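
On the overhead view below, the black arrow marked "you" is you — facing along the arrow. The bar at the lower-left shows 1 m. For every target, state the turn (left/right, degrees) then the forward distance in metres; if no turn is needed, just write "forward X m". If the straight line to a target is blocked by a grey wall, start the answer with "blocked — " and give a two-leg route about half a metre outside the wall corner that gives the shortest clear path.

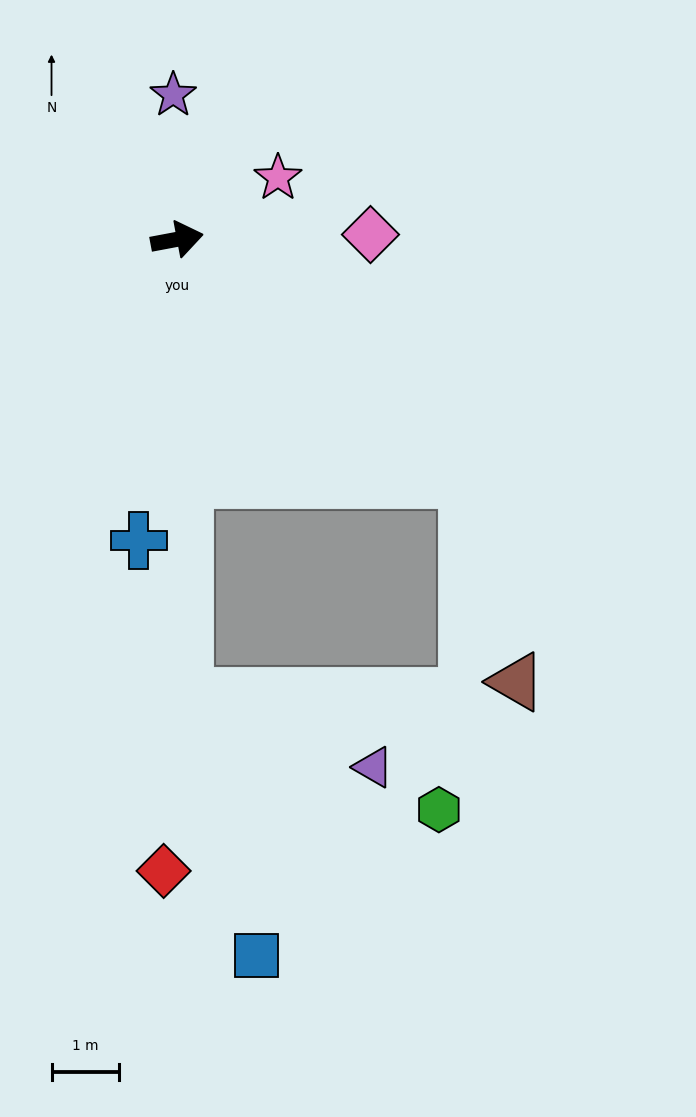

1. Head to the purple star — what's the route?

turn left 81°, forward 2.1 m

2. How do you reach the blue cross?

turn right 108°, forward 4.5 m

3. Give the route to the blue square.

blocked — turn right 100°, forward 6.8 m, then turn left 15°, forward 4.0 m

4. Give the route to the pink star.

turn left 21°, forward 1.7 m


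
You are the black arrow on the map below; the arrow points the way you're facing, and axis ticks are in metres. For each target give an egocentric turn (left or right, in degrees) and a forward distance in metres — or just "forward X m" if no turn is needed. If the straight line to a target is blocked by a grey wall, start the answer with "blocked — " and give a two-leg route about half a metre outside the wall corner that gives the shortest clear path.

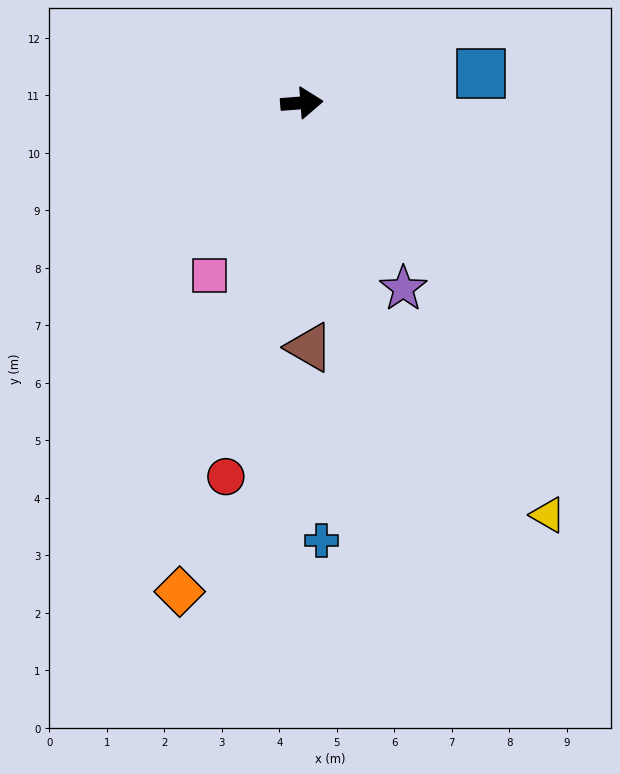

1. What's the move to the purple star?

turn right 66°, forward 3.7 m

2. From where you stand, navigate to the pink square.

turn right 123°, forward 3.4 m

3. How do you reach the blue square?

turn left 5°, forward 3.2 m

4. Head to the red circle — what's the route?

turn right 106°, forward 6.6 m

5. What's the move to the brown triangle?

turn right 93°, forward 4.3 m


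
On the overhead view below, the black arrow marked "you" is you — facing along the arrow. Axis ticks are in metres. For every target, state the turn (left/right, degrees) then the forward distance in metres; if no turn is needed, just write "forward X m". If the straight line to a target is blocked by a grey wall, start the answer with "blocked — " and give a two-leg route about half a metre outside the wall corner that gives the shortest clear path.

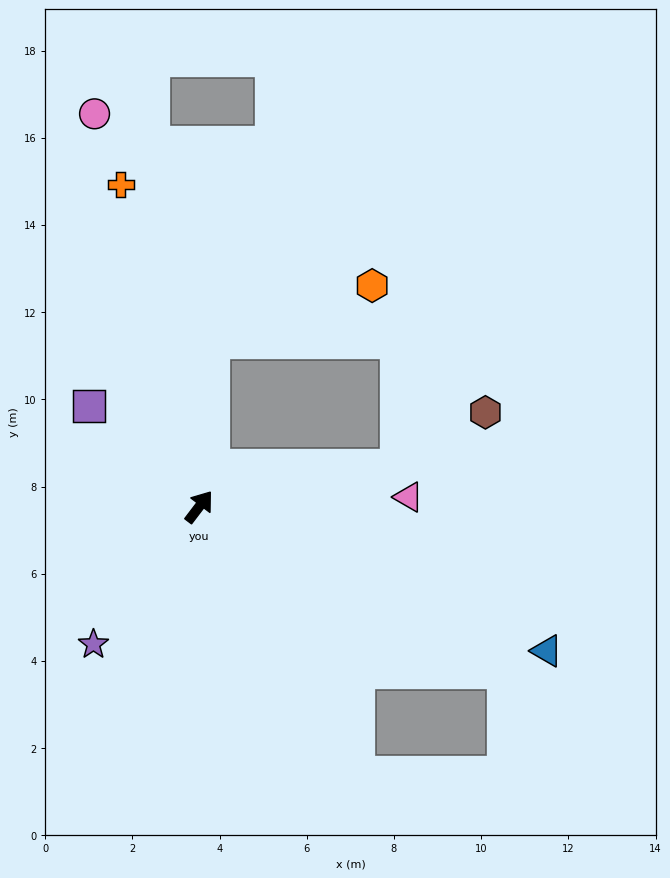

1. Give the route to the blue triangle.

turn right 75°, forward 8.6 m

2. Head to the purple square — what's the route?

turn left 85°, forward 3.4 m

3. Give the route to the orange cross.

turn left 51°, forward 7.6 m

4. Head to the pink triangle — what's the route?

turn right 50°, forward 4.8 m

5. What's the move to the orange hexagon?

blocked — turn left 33°, forward 3.8 m, then turn right 67°, forward 3.9 m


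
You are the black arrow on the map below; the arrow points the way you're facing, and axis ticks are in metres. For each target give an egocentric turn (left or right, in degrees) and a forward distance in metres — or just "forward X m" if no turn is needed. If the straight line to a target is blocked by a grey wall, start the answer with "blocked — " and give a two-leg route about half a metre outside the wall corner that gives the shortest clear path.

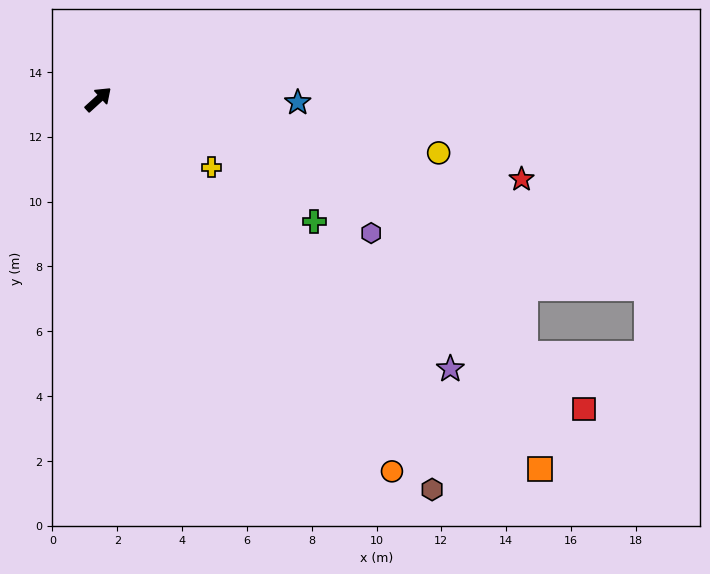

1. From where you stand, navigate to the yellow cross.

turn right 73°, forward 4.1 m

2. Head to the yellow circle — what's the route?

turn right 51°, forward 10.6 m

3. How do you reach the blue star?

turn right 43°, forward 6.2 m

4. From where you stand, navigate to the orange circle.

turn right 94°, forward 14.6 m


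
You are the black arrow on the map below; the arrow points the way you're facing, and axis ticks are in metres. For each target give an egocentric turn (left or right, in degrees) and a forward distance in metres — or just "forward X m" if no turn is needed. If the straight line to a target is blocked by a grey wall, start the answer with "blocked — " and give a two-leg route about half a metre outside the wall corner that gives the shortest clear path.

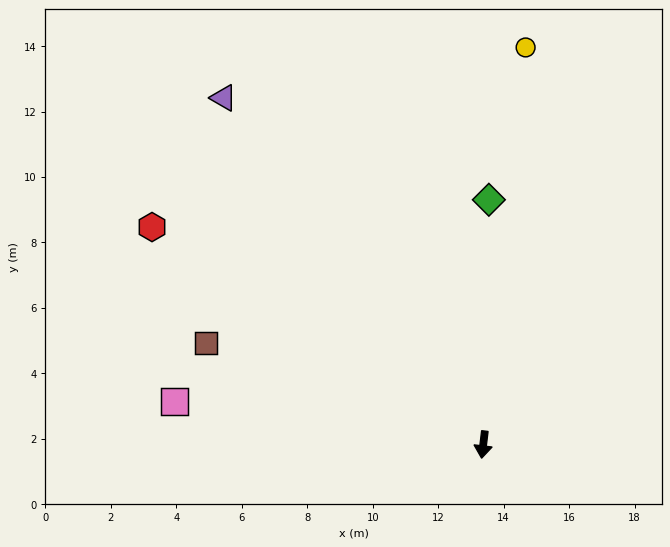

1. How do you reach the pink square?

turn right 91°, forward 9.5 m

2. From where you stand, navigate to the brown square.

turn right 103°, forward 9.0 m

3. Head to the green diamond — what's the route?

turn right 175°, forward 7.5 m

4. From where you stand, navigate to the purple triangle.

turn right 136°, forward 13.2 m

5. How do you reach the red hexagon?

turn right 117°, forward 12.1 m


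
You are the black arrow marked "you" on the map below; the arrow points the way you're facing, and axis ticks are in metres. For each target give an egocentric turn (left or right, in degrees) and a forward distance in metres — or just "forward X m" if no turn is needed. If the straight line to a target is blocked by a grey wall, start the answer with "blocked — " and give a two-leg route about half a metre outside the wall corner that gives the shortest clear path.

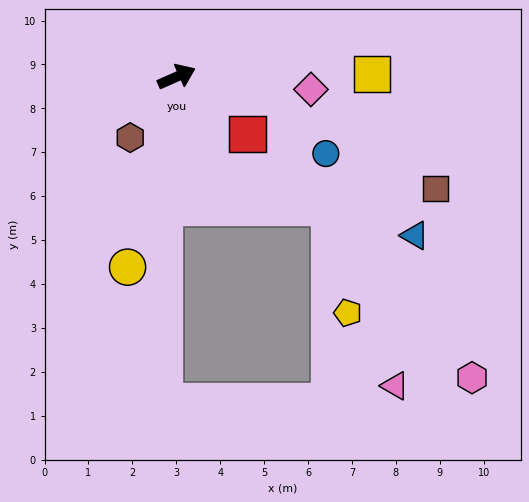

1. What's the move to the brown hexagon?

turn right 151°, forward 1.7 m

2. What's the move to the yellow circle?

turn right 128°, forward 4.5 m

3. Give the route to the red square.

turn right 63°, forward 2.1 m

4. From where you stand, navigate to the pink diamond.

turn right 29°, forward 3.1 m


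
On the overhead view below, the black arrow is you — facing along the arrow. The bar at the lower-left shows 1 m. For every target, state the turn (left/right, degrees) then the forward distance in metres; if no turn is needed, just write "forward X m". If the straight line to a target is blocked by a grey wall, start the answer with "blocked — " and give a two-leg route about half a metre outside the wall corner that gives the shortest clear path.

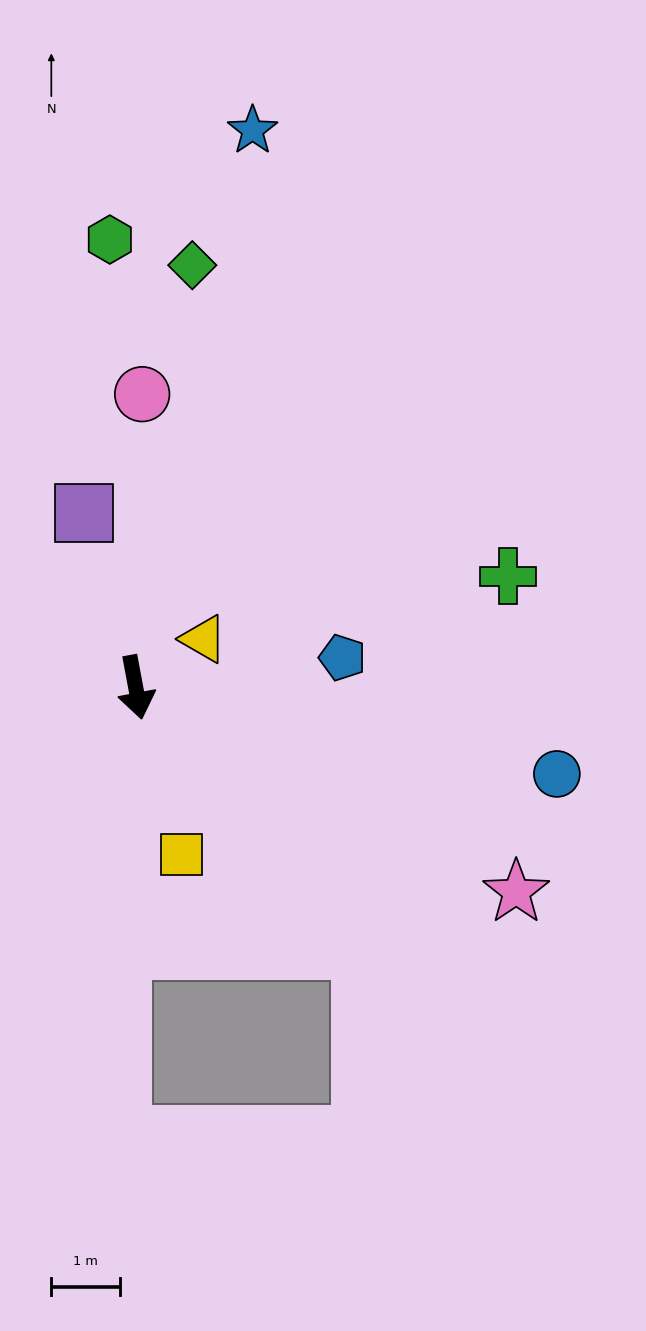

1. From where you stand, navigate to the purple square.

turn right 174°, forward 2.7 m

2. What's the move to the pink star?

turn left 51°, forward 6.3 m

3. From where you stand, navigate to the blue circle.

turn left 68°, forward 6.3 m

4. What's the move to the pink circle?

turn left 168°, forward 4.3 m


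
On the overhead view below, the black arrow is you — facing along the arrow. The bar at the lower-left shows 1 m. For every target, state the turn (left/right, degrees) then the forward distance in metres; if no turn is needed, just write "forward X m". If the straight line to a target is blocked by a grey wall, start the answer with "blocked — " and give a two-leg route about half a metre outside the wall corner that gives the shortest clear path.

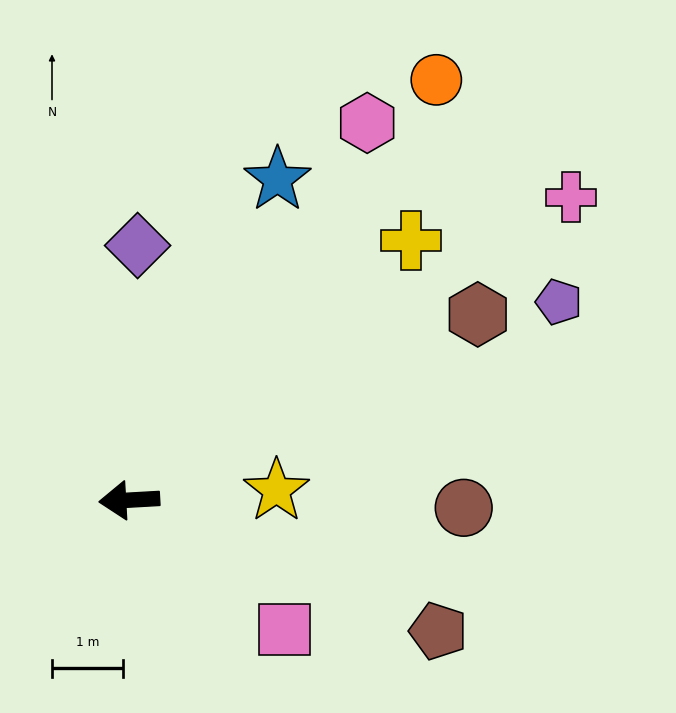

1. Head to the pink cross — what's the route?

turn right 149°, forward 7.6 m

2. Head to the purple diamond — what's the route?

turn right 95°, forward 3.6 m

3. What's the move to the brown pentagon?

turn left 154°, forward 4.8 m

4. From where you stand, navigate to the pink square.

turn left 137°, forward 2.9 m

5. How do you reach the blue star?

turn right 118°, forward 5.0 m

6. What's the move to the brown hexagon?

turn right 155°, forward 5.6 m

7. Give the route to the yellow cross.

turn right 141°, forward 5.4 m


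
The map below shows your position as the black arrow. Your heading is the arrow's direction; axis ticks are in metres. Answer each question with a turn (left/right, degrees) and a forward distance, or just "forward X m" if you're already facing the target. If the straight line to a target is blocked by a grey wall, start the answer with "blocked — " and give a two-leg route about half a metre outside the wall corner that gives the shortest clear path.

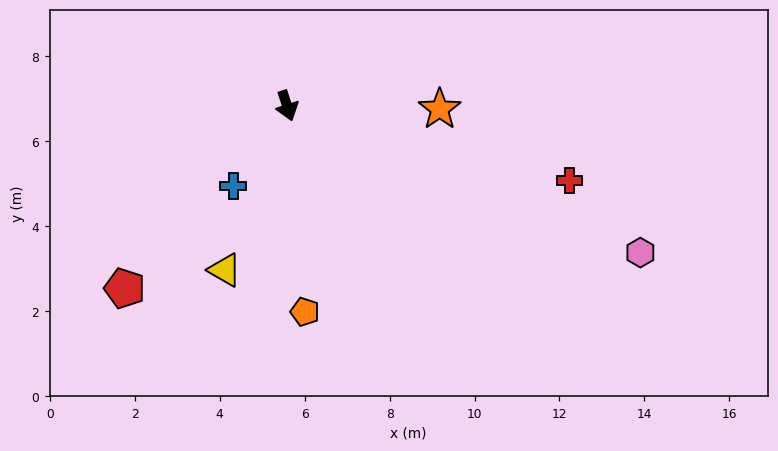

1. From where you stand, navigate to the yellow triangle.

turn right 39°, forward 4.1 m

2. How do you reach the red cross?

turn left 57°, forward 6.9 m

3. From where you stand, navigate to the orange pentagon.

turn right 13°, forward 4.9 m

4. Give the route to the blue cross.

turn right 52°, forward 2.3 m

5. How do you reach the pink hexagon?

turn left 50°, forward 9.0 m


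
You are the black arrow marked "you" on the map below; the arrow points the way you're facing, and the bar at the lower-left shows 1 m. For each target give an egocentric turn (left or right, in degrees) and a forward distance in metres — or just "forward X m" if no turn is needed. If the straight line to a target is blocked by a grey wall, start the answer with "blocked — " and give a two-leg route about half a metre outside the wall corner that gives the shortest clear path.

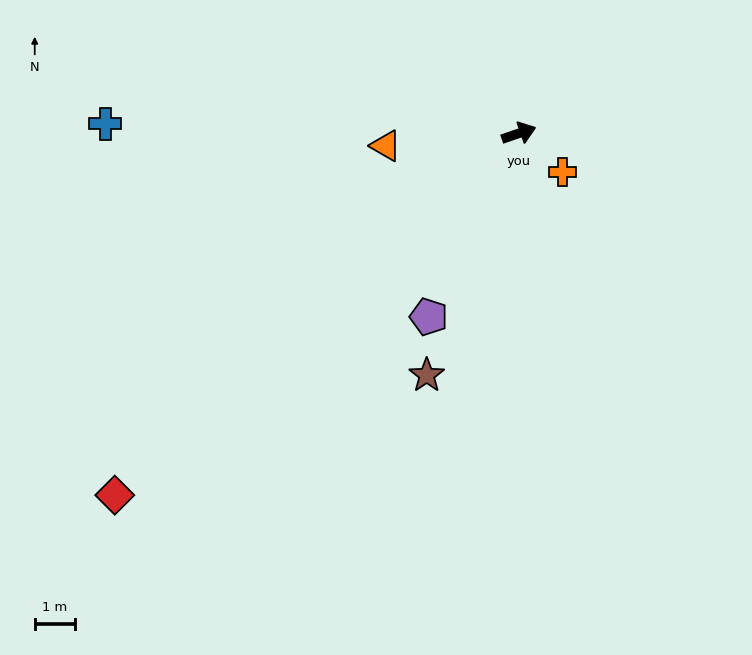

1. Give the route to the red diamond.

turn right 157°, forward 13.4 m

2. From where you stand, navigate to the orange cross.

turn right 60°, forward 1.4 m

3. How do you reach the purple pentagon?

turn right 135°, forward 5.0 m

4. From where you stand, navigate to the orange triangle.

turn left 166°, forward 3.3 m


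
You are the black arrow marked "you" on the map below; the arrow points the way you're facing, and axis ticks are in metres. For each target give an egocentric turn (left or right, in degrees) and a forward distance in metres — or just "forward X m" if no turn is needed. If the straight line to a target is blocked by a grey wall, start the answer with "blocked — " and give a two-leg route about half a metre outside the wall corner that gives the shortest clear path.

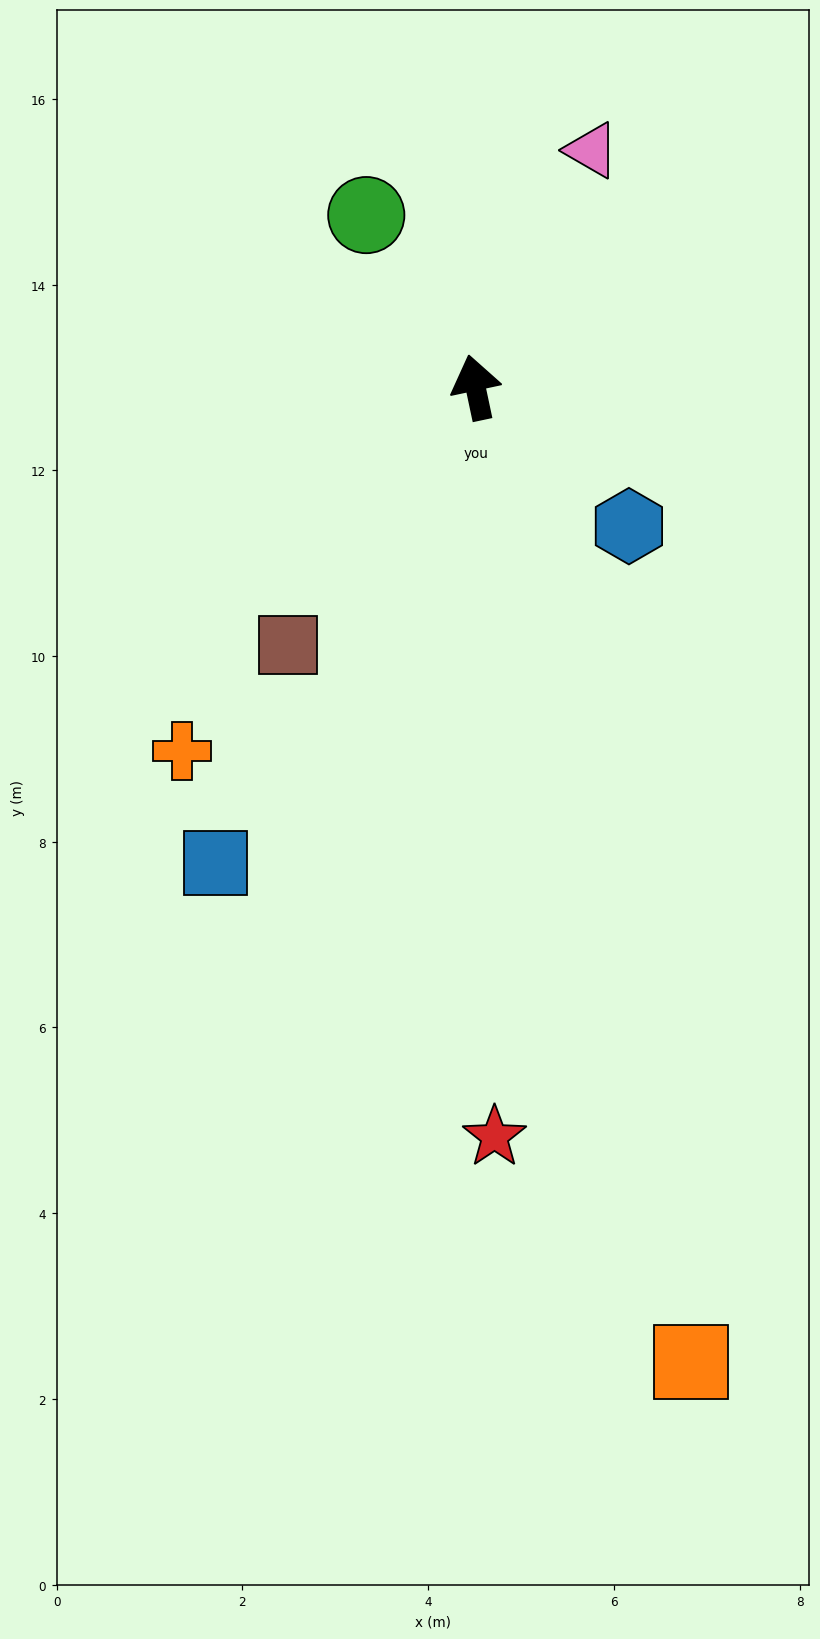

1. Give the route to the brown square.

turn left 132°, forward 3.4 m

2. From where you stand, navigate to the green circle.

turn left 20°, forward 2.2 m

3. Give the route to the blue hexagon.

turn right 144°, forward 2.2 m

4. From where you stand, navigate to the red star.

turn left 169°, forward 8.1 m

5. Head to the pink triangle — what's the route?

turn right 38°, forward 2.8 m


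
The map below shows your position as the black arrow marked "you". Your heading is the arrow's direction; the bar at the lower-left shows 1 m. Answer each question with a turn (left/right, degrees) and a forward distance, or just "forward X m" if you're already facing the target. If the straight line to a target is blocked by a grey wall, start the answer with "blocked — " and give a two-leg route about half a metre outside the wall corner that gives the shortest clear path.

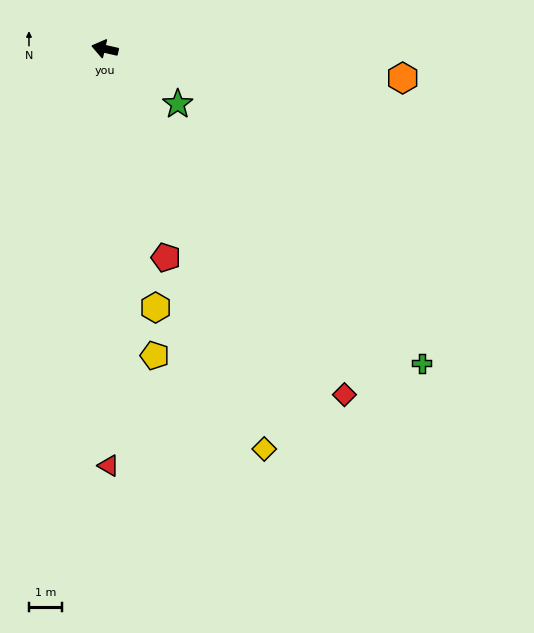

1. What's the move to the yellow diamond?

turn left 125°, forward 12.9 m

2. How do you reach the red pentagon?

turn left 119°, forward 6.5 m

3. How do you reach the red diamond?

turn left 138°, forward 12.6 m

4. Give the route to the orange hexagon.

turn right 173°, forward 8.9 m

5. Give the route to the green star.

turn left 156°, forward 2.7 m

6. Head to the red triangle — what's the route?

turn left 103°, forward 12.4 m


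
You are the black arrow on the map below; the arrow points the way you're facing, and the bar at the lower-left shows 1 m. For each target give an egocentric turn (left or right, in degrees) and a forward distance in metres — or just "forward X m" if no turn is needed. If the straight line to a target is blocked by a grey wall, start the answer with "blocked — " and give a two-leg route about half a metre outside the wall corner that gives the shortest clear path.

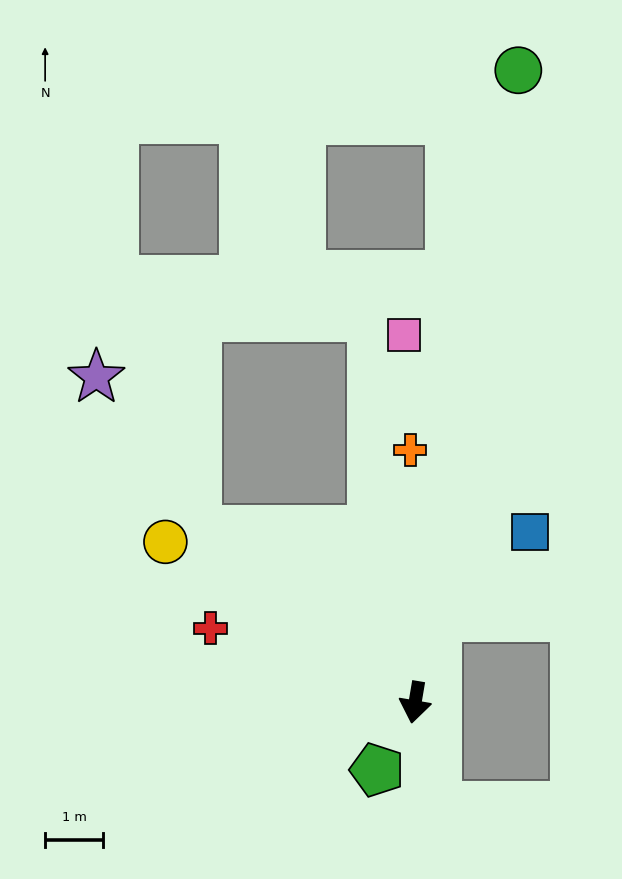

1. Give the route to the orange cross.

turn right 169°, forward 4.3 m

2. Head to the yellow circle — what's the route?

turn right 113°, forward 5.1 m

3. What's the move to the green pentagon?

turn right 20°, forward 1.3 m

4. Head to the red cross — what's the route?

turn right 100°, forward 3.8 m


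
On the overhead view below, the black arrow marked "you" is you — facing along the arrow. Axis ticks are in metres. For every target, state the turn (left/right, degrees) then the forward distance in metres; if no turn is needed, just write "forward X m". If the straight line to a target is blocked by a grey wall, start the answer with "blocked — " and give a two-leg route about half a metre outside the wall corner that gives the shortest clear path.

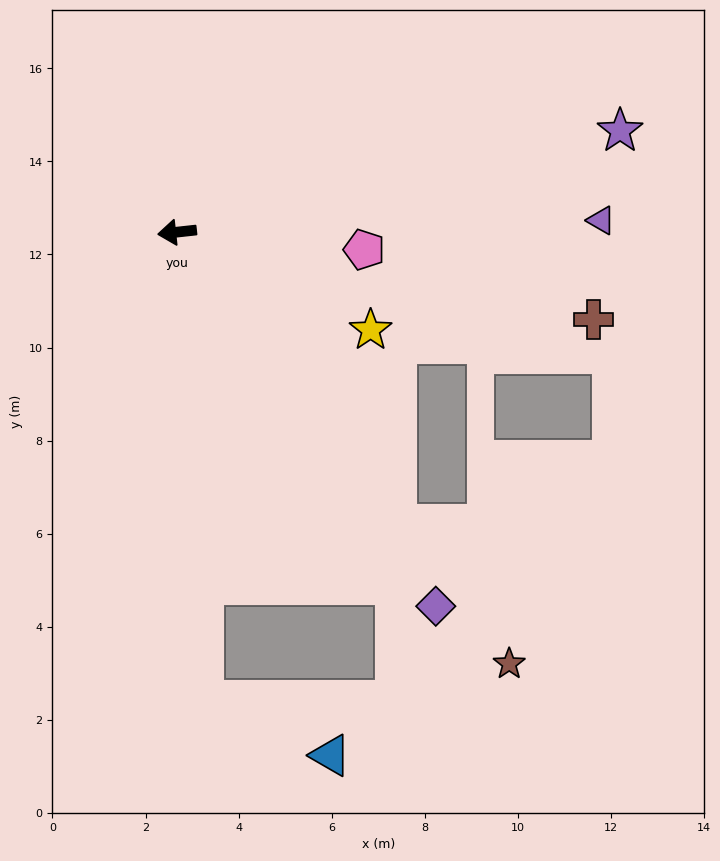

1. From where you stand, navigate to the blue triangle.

blocked — turn left 87°, forward 10.1 m, then turn left 63°, forward 3.0 m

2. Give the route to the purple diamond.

turn left 118°, forward 9.8 m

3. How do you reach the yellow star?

turn left 147°, forward 4.7 m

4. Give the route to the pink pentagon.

turn left 168°, forward 4.0 m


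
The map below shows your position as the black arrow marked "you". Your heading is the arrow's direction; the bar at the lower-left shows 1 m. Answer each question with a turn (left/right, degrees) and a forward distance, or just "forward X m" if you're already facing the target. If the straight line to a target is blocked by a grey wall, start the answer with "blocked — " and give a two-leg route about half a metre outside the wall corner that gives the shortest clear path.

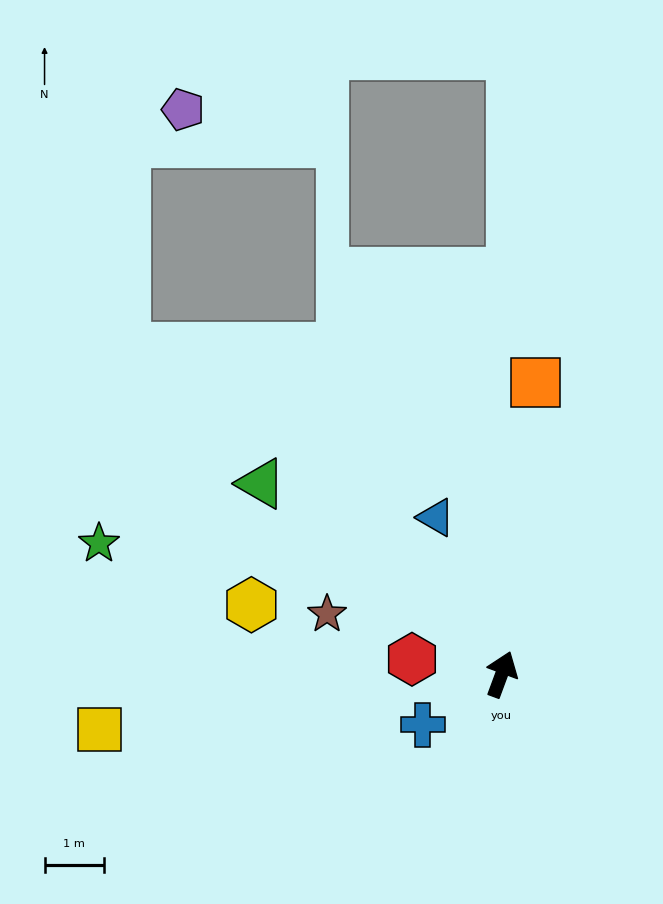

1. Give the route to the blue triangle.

turn left 43°, forward 2.9 m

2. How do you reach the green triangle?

turn left 72°, forward 5.2 m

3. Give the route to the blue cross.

turn left 143°, forward 1.6 m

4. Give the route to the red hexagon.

turn left 101°, forward 1.5 m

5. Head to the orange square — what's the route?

turn left 14°, forward 5.0 m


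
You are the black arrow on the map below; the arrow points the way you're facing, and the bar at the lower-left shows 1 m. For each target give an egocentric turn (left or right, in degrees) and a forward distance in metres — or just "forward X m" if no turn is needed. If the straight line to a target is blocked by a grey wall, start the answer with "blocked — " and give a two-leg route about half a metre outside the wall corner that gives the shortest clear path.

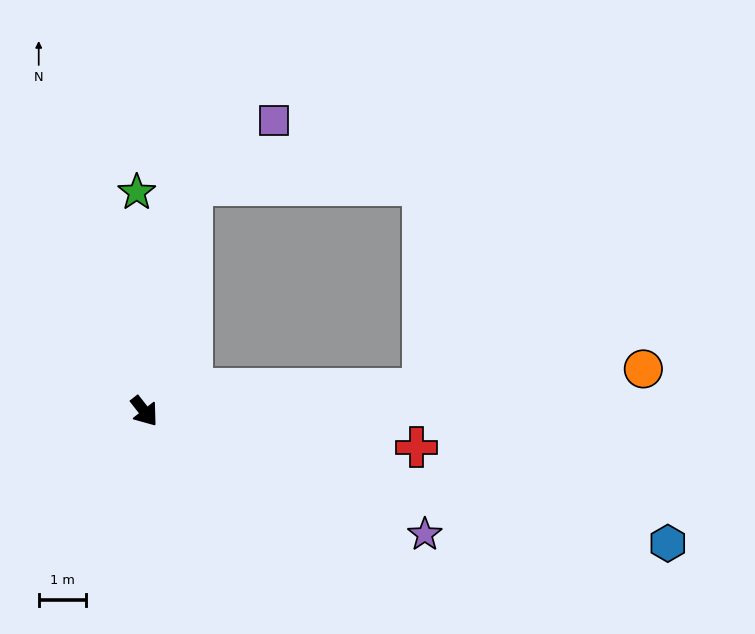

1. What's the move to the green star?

turn left 144°, forward 4.6 m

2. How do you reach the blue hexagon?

turn left 38°, forward 11.4 m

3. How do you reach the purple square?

blocked — turn left 130°, forward 4.9 m, then turn right 39°, forward 2.2 m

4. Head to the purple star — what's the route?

turn left 28°, forward 6.5 m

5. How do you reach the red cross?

turn left 44°, forward 5.8 m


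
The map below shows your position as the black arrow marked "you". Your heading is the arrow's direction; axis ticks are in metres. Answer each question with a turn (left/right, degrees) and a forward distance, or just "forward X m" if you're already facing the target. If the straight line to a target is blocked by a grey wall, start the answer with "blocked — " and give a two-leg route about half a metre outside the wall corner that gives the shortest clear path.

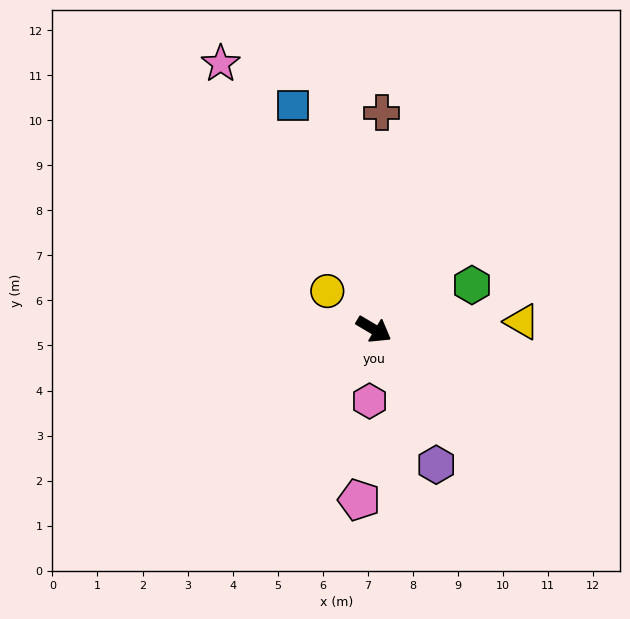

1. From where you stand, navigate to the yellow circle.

turn left 171°, forward 1.3 m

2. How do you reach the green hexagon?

turn left 55°, forward 2.4 m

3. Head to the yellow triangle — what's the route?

turn left 34°, forward 3.3 m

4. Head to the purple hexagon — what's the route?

turn right 35°, forward 3.3 m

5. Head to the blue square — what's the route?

turn left 141°, forward 5.3 m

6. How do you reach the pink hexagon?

turn right 63°, forward 1.6 m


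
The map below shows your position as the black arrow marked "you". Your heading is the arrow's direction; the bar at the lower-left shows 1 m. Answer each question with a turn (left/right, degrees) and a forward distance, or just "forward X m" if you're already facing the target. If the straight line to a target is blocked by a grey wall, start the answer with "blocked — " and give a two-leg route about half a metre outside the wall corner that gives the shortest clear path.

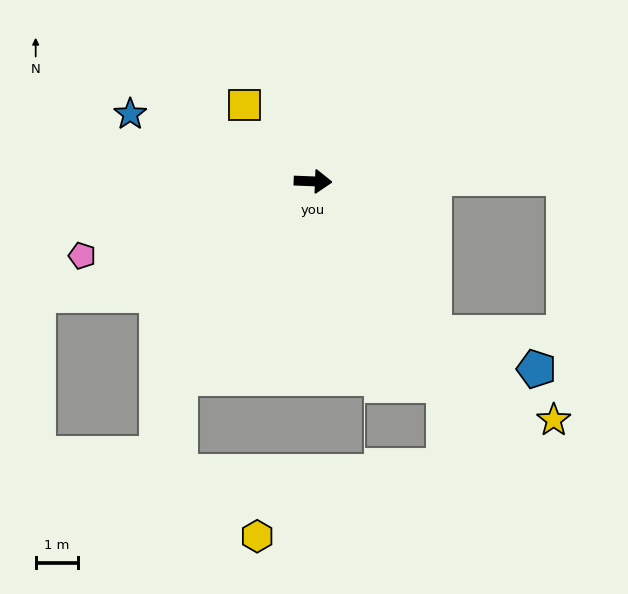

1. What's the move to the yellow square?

turn left 134°, forward 2.4 m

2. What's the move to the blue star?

turn left 162°, forward 4.6 m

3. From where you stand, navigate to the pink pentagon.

turn right 160°, forward 5.8 m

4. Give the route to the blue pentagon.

blocked — turn right 49°, forward 4.6 m, then turn left 32°, forward 2.6 m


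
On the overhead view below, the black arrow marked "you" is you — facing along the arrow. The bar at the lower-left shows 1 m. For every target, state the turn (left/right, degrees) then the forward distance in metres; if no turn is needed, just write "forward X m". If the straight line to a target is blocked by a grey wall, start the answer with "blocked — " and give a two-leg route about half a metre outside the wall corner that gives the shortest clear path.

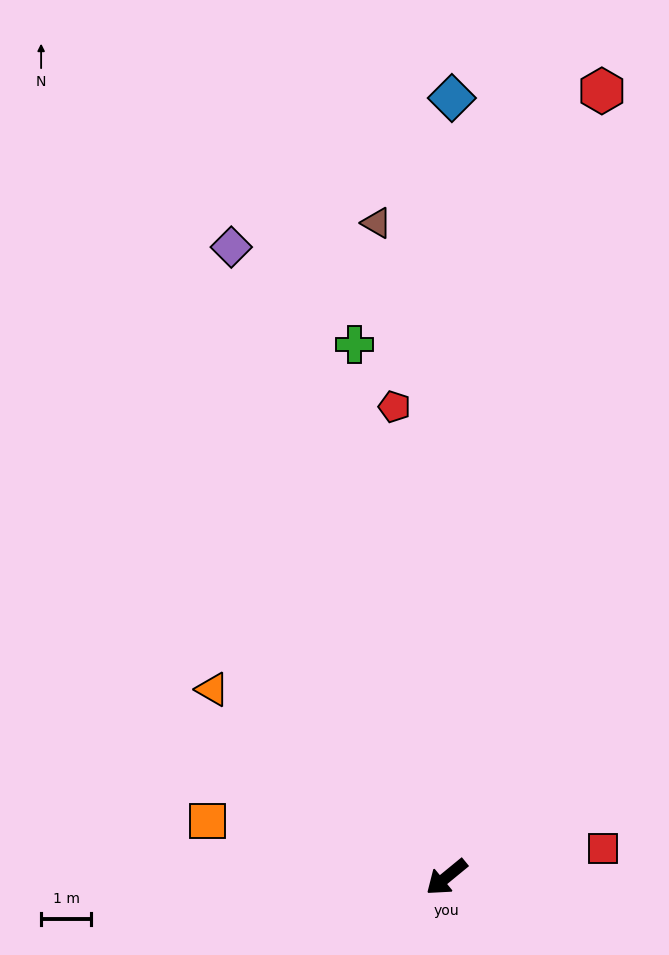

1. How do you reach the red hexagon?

turn right 141°, forward 16.1 m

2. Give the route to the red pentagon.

turn right 123°, forward 9.5 m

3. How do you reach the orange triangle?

turn right 78°, forward 6.0 m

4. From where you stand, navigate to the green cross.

turn right 120°, forward 10.8 m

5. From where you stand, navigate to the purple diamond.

turn right 111°, forward 13.3 m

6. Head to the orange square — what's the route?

turn right 53°, forward 4.9 m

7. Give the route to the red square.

turn left 151°, forward 3.2 m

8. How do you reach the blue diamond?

turn right 130°, forward 15.6 m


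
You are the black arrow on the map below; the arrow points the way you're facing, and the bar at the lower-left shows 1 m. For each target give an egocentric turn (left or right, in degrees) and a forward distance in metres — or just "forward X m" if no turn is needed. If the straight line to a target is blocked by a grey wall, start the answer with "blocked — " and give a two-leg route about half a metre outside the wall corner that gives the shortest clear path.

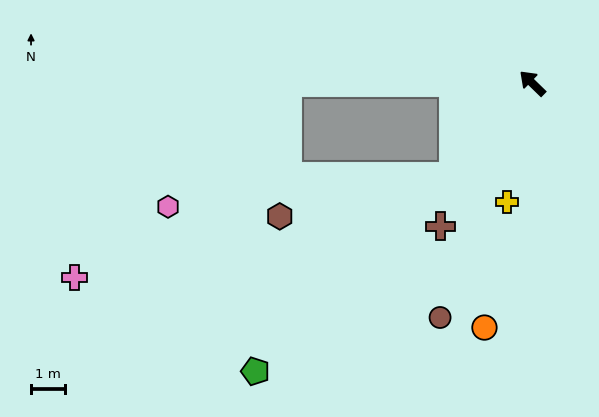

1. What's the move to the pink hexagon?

blocked — turn left 94°, forward 3.6 m, then turn right 44°, forward 8.5 m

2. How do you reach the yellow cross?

turn left 122°, forward 3.6 m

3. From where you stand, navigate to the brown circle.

turn left 113°, forward 7.4 m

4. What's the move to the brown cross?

turn left 101°, forward 5.0 m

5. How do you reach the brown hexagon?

blocked — turn left 94°, forward 3.6 m, then turn right 37°, forward 5.3 m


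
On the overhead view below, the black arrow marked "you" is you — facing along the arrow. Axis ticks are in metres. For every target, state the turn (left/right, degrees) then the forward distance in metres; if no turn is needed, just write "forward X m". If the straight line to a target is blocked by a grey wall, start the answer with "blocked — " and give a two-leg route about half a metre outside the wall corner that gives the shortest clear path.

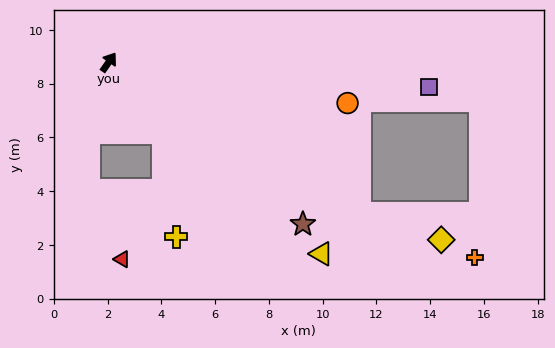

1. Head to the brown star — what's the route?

turn right 95°, forward 9.4 m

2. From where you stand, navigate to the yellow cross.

blocked — turn right 108°, forward 3.3 m, then turn right 30°, forward 3.9 m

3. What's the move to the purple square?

turn right 60°, forward 11.9 m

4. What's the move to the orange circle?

turn right 65°, forward 9.0 m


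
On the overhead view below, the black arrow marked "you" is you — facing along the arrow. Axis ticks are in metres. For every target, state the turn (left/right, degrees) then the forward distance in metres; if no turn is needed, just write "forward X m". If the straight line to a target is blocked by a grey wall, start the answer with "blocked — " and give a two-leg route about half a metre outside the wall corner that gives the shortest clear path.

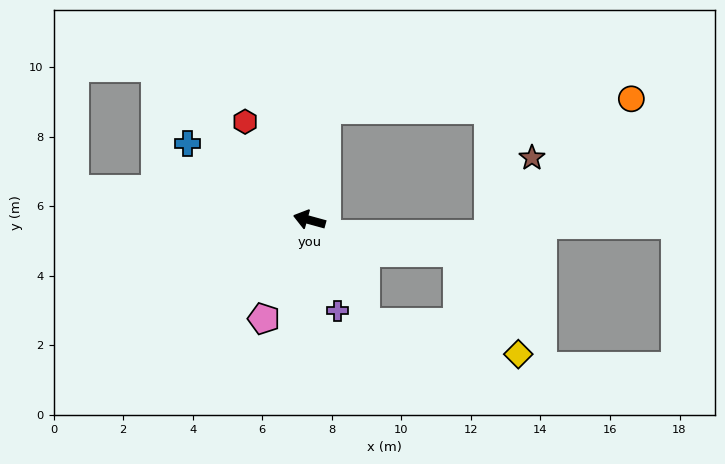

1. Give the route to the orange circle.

blocked — turn right 83°, forward 3.2 m, then turn right 80°, forward 8.8 m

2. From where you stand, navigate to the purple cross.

turn left 123°, forward 2.7 m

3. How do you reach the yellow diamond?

blocked — turn left 134°, forward 3.4 m, then turn left 50°, forward 4.5 m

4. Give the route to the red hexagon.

turn right 41°, forward 3.4 m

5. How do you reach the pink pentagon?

turn left 81°, forward 3.1 m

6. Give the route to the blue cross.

turn right 17°, forward 4.1 m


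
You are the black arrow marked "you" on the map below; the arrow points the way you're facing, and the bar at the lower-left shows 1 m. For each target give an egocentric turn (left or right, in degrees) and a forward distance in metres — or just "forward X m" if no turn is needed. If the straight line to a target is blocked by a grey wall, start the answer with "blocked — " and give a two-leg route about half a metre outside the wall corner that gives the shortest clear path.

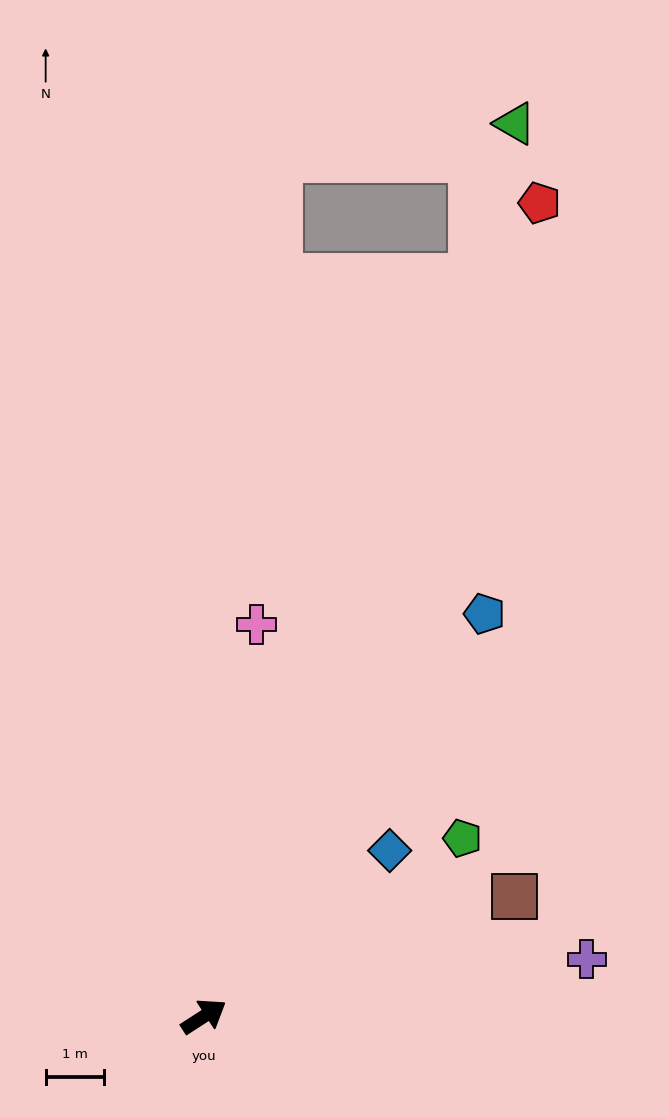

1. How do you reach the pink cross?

turn left 49°, forward 6.8 m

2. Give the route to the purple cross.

turn right 24°, forward 6.7 m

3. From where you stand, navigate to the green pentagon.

forward 5.4 m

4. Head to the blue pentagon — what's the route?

turn left 22°, forward 8.4 m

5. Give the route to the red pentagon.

turn left 35°, forward 15.1 m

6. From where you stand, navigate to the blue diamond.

turn left 9°, forward 4.3 m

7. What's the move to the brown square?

turn right 12°, forward 5.7 m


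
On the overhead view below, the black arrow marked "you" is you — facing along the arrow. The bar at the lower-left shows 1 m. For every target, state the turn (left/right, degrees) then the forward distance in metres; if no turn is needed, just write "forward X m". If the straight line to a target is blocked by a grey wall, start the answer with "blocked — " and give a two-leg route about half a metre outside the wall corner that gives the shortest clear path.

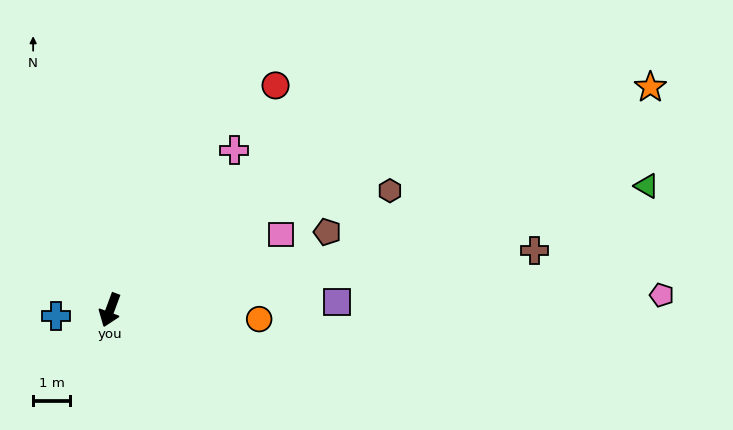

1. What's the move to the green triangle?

turn left 123°, forward 14.7 m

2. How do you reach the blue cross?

turn right 63°, forward 1.5 m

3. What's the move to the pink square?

turn left 134°, forward 5.0 m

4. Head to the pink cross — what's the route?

turn left 162°, forward 5.4 m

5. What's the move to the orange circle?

turn left 107°, forward 4.0 m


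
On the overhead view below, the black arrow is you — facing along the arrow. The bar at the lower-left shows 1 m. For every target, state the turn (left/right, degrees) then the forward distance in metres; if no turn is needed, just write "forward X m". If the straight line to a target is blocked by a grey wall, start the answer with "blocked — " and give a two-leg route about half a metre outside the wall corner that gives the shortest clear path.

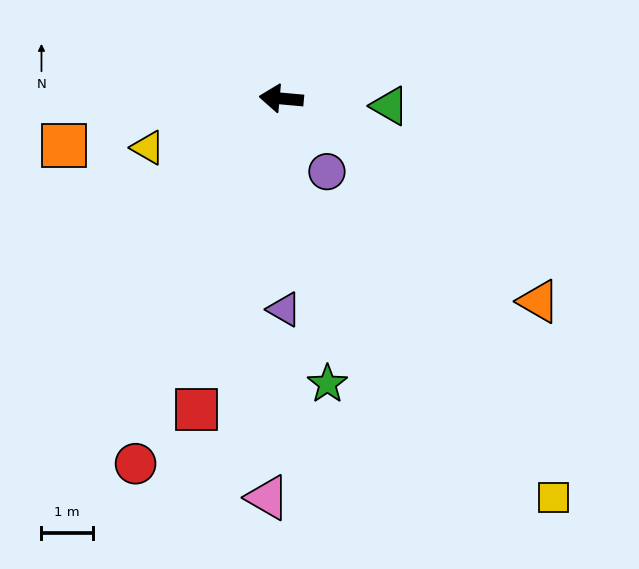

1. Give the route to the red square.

turn left 80°, forward 6.3 m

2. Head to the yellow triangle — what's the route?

turn left 25°, forward 2.8 m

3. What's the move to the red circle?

turn left 73°, forward 7.6 m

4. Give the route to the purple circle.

turn left 127°, forward 1.7 m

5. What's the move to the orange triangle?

turn left 147°, forward 6.4 m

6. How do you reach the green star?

turn left 104°, forward 5.6 m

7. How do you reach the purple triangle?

turn left 96°, forward 4.1 m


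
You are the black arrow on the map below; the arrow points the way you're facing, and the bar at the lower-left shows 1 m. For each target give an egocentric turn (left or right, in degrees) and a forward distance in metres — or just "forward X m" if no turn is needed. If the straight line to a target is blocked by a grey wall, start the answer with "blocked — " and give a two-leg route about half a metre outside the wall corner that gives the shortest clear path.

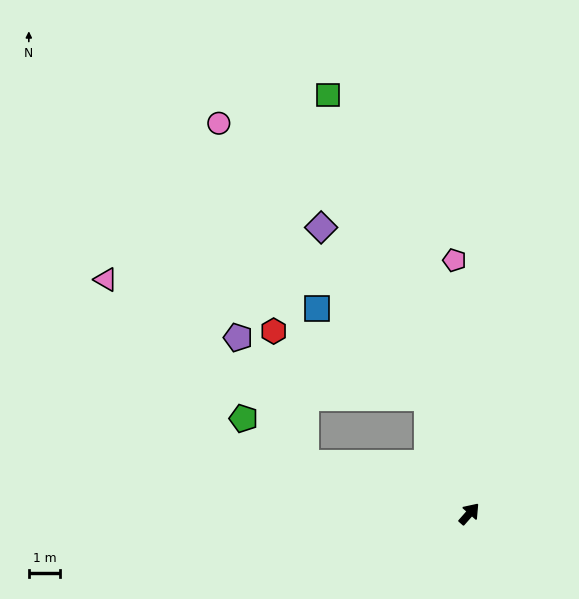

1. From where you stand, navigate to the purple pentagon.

blocked — turn left 114°, forward 5.4 m, then turn right 44°, forward 4.5 m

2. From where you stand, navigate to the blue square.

blocked — turn left 61°, forward 3.9 m, then turn left 32°, forward 4.5 m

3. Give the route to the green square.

turn left 60°, forward 14.0 m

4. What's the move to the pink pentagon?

turn left 45°, forward 8.0 m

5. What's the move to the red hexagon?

blocked — turn left 61°, forward 3.9 m, then turn left 47°, forward 5.3 m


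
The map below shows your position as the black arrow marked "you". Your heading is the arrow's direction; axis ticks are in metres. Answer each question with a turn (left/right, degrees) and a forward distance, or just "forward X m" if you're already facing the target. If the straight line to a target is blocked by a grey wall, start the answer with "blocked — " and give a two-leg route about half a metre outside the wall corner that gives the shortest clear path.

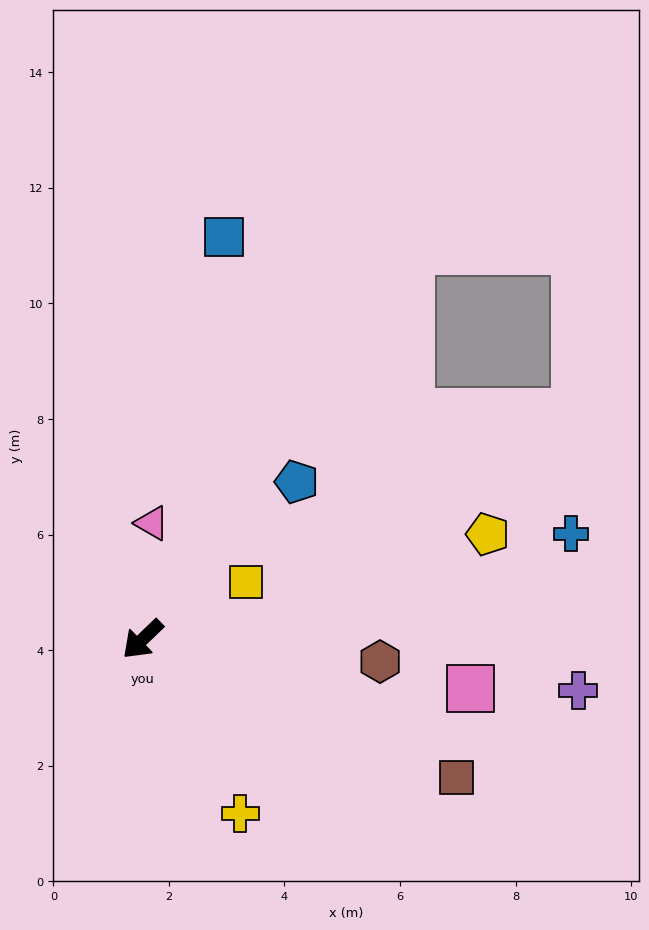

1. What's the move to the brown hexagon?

turn left 131°, forward 4.1 m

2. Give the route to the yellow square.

turn left 165°, forward 2.0 m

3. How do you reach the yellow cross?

turn left 75°, forward 3.5 m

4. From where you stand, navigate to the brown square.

turn left 112°, forward 5.9 m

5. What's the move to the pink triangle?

turn right 138°, forward 2.0 m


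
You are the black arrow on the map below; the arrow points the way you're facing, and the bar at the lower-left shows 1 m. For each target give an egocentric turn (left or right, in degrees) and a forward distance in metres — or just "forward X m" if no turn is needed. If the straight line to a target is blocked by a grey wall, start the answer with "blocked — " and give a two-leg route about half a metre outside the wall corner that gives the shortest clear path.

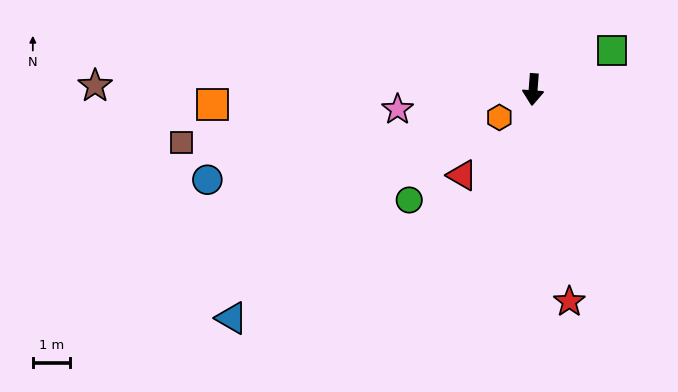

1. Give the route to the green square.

turn left 121°, forward 2.4 m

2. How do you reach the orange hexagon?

turn right 46°, forward 1.2 m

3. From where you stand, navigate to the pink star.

turn right 77°, forward 3.7 m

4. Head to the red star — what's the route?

turn left 14°, forward 5.8 m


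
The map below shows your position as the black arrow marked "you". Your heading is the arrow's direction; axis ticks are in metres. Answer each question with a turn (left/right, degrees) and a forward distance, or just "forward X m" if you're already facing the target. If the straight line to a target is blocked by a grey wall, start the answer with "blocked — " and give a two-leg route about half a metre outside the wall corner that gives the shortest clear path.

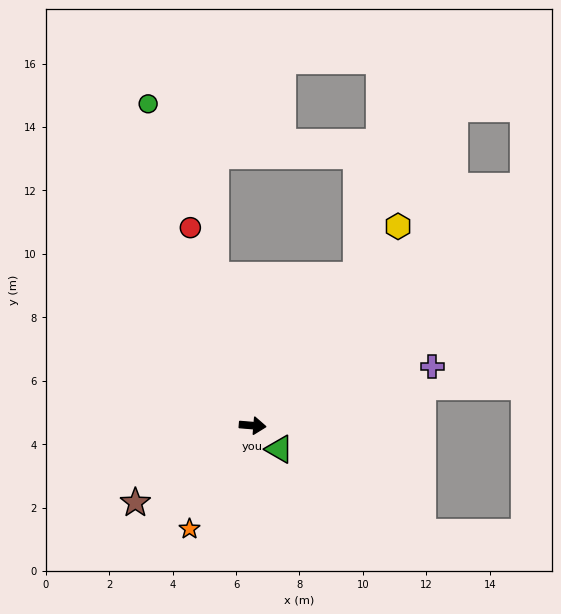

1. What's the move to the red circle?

turn left 112°, forward 6.5 m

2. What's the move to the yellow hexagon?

turn left 59°, forward 7.8 m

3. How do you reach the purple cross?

turn left 23°, forward 6.0 m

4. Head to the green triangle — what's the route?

turn right 37°, forward 1.1 m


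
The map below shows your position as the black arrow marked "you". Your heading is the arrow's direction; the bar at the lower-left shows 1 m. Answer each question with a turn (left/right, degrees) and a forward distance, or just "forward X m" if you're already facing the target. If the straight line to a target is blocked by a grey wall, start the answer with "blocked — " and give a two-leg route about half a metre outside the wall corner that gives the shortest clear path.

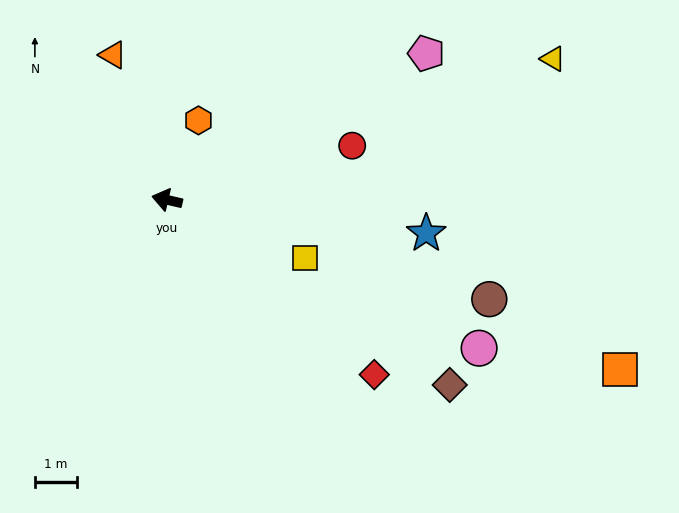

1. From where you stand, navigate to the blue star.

turn right 174°, forward 6.2 m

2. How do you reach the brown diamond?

turn left 160°, forward 8.0 m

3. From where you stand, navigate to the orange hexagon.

turn right 99°, forward 2.0 m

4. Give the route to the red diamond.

turn left 153°, forward 6.5 m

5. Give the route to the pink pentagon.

turn right 138°, forward 7.1 m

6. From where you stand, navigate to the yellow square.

turn left 170°, forward 3.6 m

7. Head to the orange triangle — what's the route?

turn right 57°, forward 3.7 m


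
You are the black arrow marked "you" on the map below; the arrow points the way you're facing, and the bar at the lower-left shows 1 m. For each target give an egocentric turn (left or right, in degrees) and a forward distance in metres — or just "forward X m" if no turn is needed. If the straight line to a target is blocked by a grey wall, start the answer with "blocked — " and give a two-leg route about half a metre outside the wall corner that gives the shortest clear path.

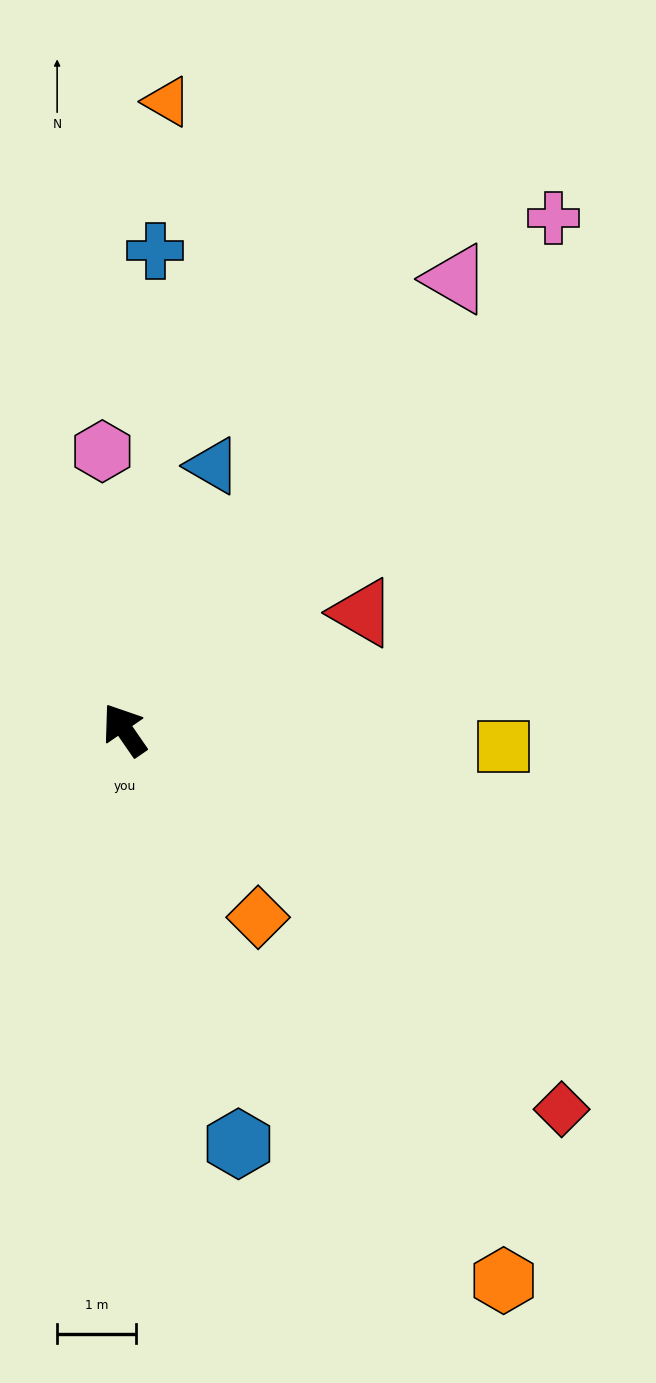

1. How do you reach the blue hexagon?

turn left 161°, forward 5.4 m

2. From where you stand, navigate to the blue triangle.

turn right 53°, forward 3.5 m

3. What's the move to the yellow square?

turn right 127°, forward 4.8 m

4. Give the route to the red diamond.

turn right 166°, forward 7.3 m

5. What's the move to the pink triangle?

turn right 71°, forward 7.1 m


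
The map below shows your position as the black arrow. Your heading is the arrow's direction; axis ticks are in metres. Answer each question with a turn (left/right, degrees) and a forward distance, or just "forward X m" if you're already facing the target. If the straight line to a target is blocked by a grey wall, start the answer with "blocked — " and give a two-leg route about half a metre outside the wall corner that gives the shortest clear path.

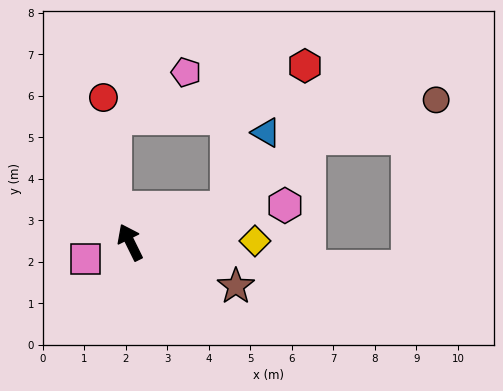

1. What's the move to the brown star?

turn right 139°, forward 2.8 m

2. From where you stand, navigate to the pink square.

turn left 84°, forward 1.1 m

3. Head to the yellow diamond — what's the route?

turn right 116°, forward 3.0 m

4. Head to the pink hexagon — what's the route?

turn right 103°, forward 3.8 m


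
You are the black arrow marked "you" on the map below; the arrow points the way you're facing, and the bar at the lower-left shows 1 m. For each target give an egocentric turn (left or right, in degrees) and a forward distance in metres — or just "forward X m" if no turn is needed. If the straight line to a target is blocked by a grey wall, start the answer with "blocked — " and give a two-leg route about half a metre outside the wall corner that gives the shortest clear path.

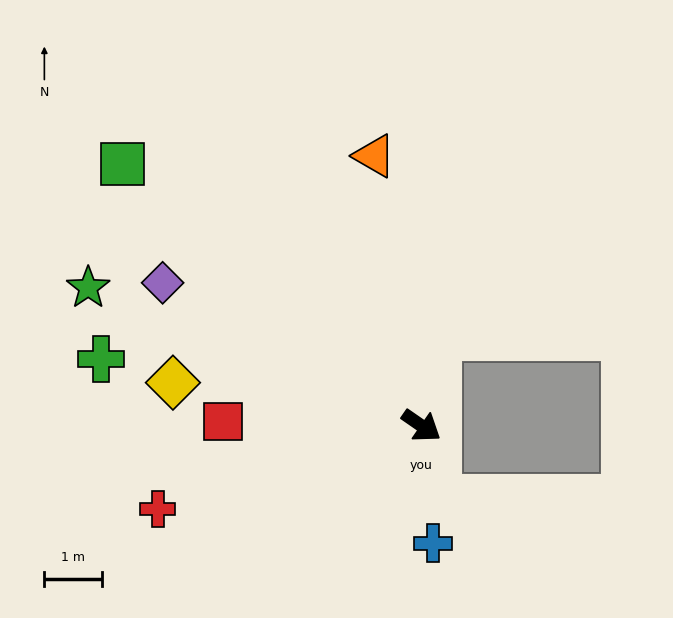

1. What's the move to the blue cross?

turn right 50°, forward 2.1 m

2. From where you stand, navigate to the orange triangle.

turn left 135°, forward 4.8 m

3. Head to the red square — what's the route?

turn right 146°, forward 3.5 m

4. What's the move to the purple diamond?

turn right 174°, forward 5.2 m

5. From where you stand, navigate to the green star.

turn right 168°, forward 6.3 m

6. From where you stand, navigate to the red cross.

turn right 128°, forward 4.8 m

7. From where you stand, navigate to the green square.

turn left 174°, forward 6.9 m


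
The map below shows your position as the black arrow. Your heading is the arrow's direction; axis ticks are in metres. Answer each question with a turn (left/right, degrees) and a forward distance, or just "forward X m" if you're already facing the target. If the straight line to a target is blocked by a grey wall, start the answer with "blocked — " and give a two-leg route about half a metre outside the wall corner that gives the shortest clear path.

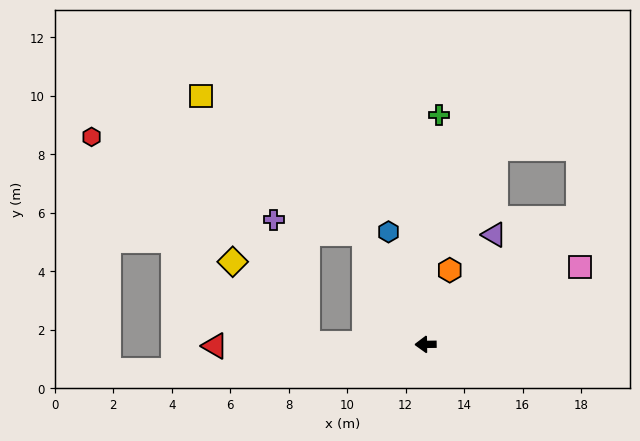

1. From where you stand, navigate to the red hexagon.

blocked — turn right 62°, forward 4.3 m, then turn left 42°, forward 9.9 m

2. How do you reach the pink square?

turn right 154°, forward 5.9 m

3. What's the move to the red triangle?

forward 7.2 m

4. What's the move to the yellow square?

blocked — turn right 62°, forward 4.3 m, then turn left 21°, forward 7.3 m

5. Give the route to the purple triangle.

turn right 123°, forward 4.4 m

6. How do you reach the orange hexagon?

turn right 109°, forward 2.7 m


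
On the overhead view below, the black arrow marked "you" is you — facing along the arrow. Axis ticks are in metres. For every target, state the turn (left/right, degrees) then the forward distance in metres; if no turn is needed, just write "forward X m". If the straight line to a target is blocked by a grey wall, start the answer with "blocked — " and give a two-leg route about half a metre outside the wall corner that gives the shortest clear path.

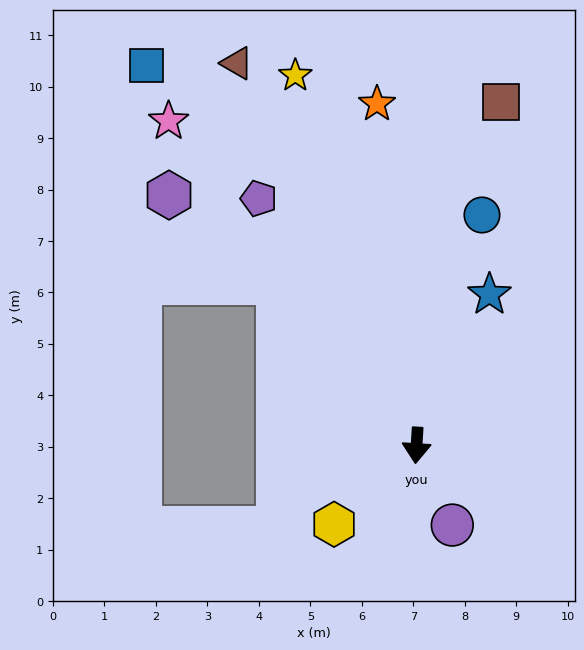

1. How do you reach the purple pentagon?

turn right 144°, forward 5.7 m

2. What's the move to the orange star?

turn right 170°, forward 6.7 m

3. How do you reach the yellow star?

turn right 158°, forward 7.6 m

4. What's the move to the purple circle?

turn left 28°, forward 1.7 m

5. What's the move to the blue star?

turn left 158°, forward 3.3 m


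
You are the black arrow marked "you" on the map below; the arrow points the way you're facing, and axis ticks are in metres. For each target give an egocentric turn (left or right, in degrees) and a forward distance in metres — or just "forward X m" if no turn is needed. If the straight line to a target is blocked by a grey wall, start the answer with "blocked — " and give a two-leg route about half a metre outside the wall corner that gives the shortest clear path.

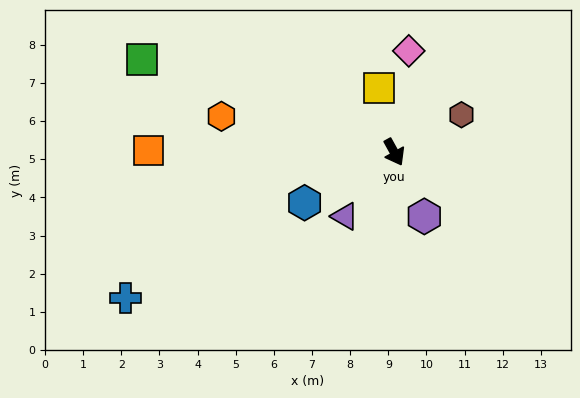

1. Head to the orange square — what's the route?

turn right 119°, forward 6.4 m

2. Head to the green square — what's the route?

turn right 139°, forward 7.0 m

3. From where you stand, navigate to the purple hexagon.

turn right 4°, forward 1.9 m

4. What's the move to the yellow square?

turn left 164°, forward 1.7 m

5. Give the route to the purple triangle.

turn right 67°, forward 2.1 m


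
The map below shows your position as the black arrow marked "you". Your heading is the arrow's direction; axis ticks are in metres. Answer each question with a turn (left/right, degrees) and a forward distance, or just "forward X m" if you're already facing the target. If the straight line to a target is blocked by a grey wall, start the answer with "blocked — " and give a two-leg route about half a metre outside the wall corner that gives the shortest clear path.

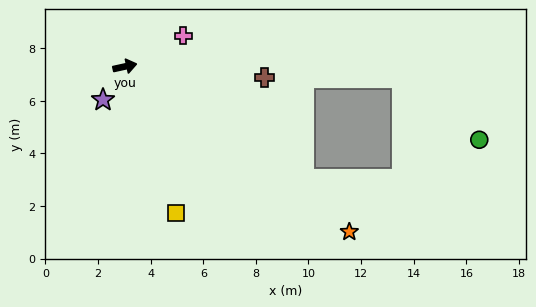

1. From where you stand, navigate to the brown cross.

turn right 17°, forward 5.3 m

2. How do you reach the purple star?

turn right 136°, forward 1.5 m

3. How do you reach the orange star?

turn right 49°, forward 10.6 m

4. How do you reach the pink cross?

turn left 15°, forward 2.5 m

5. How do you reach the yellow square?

turn right 83°, forward 5.9 m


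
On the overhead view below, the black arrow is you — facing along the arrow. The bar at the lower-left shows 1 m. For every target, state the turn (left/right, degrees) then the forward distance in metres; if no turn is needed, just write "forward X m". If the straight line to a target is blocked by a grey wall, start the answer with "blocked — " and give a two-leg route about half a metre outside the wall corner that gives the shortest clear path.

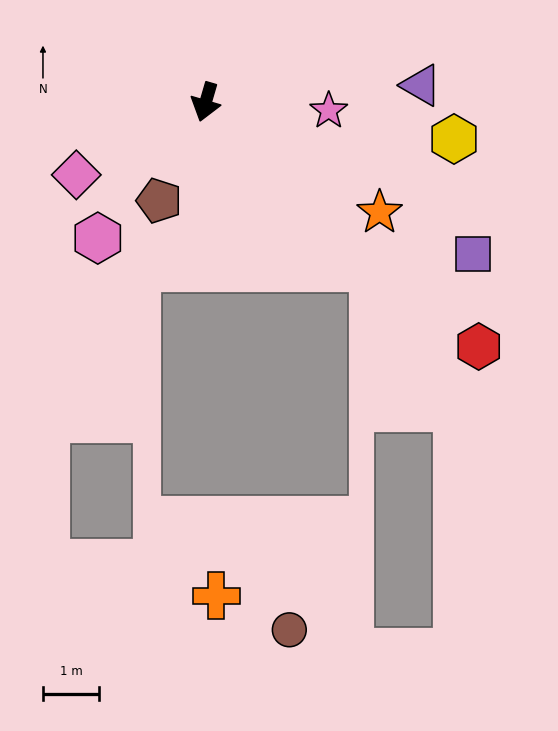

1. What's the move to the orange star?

turn left 74°, forward 3.7 m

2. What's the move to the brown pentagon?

turn right 9°, forward 2.0 m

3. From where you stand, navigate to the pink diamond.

turn right 44°, forward 2.7 m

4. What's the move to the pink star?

turn left 102°, forward 2.2 m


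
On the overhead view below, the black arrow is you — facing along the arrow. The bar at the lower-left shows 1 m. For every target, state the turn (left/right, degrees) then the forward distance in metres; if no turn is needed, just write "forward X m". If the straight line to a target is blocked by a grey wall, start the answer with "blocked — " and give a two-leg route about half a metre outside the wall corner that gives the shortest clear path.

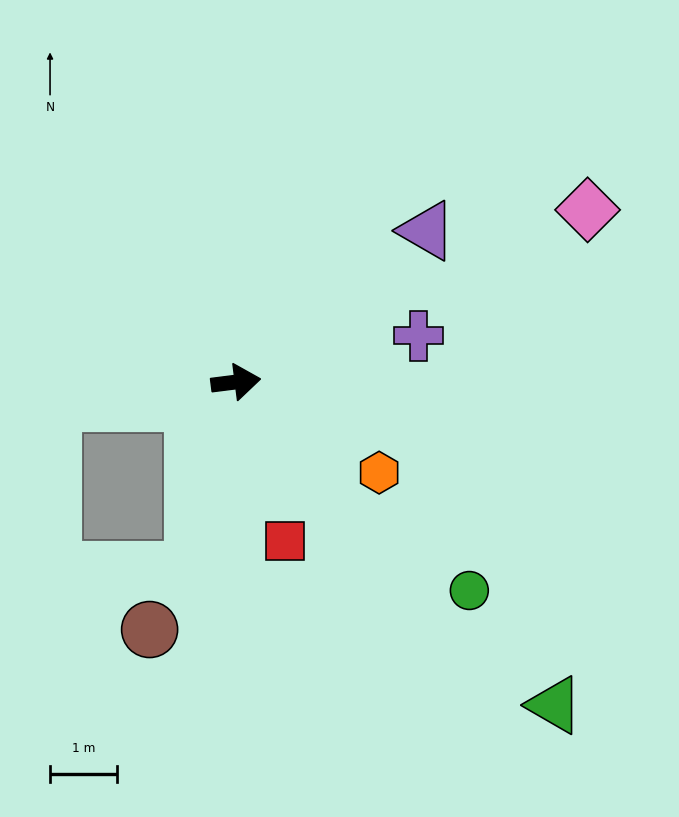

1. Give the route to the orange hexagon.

turn right 39°, forward 2.5 m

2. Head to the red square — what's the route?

turn right 80°, forward 2.5 m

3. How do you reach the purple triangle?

turn left 31°, forward 3.6 m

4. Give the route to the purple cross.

turn left 7°, forward 2.8 m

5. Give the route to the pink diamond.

turn left 19°, forward 5.8 m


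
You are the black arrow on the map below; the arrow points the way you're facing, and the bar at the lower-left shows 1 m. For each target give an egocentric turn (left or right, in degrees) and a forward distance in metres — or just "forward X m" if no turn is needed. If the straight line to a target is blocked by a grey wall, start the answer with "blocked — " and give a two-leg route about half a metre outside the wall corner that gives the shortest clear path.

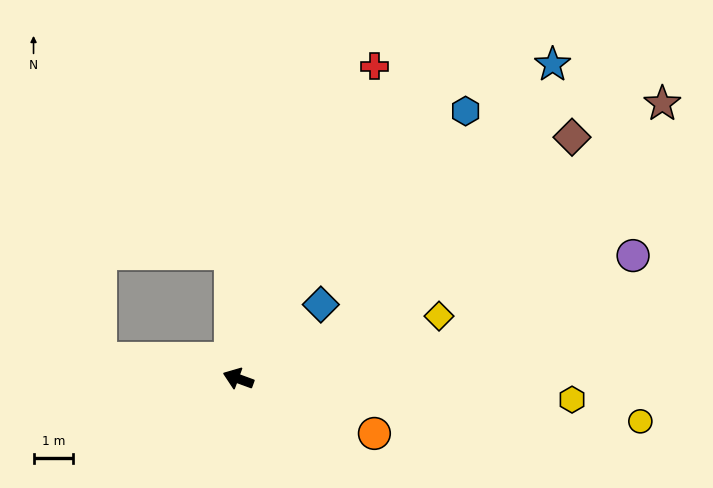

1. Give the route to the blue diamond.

turn right 118°, forward 2.8 m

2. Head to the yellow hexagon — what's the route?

turn right 163°, forward 8.4 m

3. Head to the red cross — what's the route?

turn right 93°, forward 8.6 m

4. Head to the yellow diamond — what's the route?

turn right 143°, forward 5.3 m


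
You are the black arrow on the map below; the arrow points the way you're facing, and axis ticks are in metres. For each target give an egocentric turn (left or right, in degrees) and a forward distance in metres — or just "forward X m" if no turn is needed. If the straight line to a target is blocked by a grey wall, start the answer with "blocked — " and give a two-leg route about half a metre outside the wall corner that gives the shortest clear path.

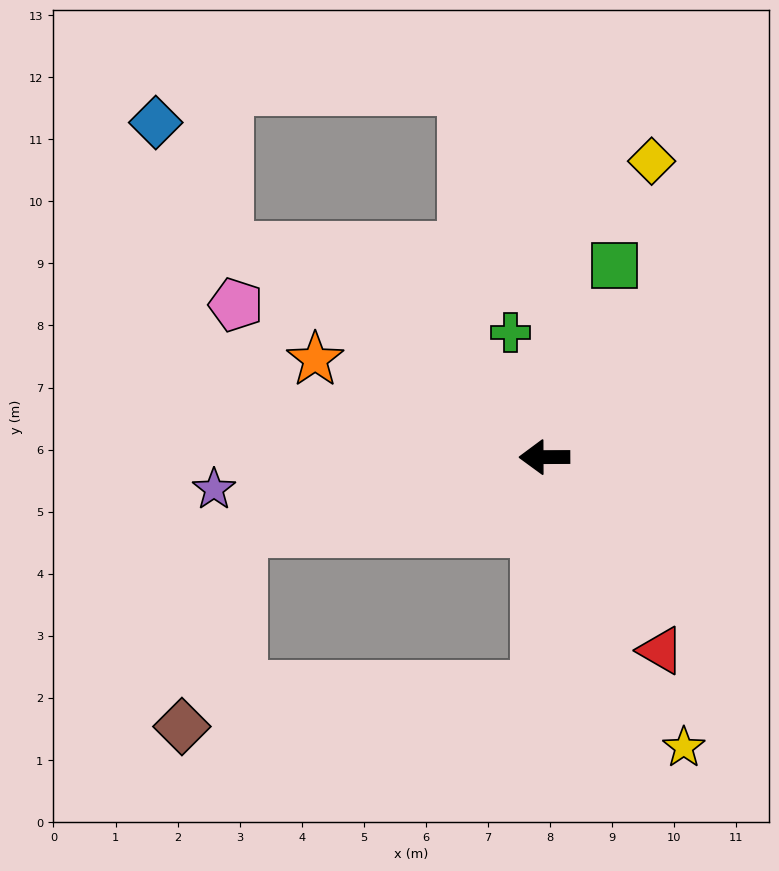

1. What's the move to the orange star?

turn right 23°, forward 4.0 m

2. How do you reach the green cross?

turn right 75°, forward 2.1 m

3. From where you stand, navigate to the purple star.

turn left 5°, forward 5.3 m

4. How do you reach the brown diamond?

blocked — turn left 14°, forward 5.0 m, then turn left 59°, forward 3.3 m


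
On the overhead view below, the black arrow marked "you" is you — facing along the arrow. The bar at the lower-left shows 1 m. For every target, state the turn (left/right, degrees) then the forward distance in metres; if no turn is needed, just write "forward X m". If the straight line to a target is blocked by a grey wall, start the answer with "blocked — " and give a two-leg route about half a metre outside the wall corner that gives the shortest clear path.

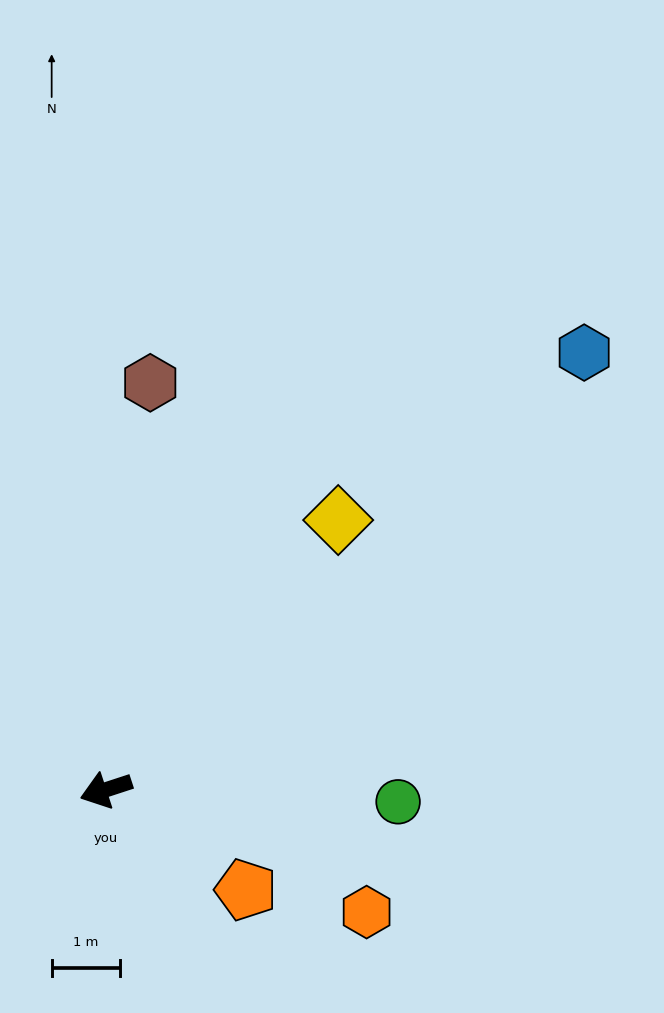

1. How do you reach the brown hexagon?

turn right 114°, forward 6.0 m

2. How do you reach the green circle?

turn left 160°, forward 4.3 m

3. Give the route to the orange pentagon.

turn left 126°, forward 2.5 m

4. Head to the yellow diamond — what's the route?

turn right 149°, forward 5.2 m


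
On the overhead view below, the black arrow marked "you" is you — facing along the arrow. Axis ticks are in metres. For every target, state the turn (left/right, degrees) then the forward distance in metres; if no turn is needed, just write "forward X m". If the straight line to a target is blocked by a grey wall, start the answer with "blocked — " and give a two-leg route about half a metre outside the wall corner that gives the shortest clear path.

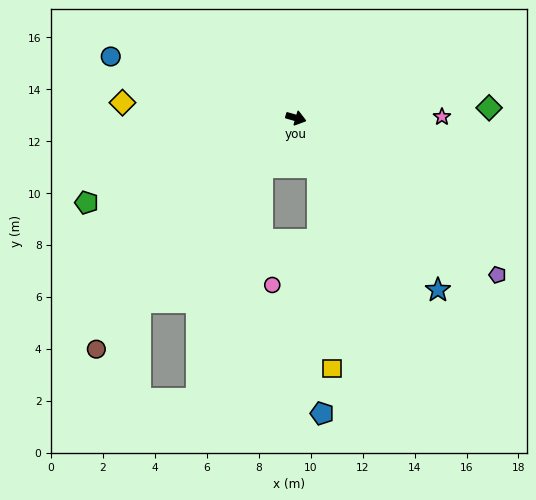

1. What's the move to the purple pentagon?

turn right 22°, forward 9.8 m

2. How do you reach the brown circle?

turn right 115°, forward 11.8 m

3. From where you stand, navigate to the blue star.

turn right 34°, forward 8.6 m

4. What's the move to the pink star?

turn left 17°, forward 5.6 m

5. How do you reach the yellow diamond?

turn right 169°, forward 6.7 m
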